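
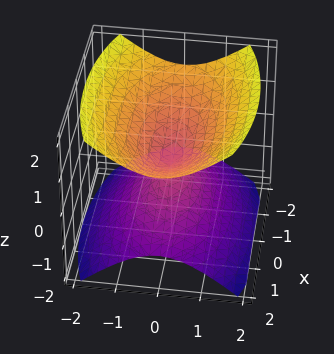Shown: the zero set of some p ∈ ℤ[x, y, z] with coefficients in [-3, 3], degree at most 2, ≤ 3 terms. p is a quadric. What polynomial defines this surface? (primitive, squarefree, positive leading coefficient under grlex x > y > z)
x^2 + 3*y^2 - 3*z^2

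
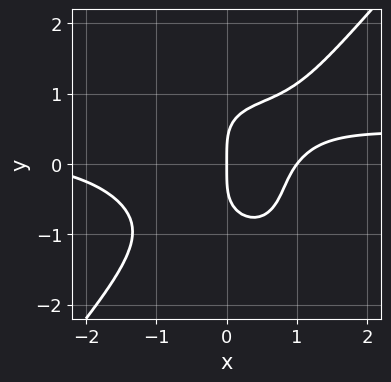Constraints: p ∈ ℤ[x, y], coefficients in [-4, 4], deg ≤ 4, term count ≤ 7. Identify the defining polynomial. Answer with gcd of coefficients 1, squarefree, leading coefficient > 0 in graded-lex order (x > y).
First, degree: the shape is more complex than any degree-3 curve, so deg p = 4.
Then, against the integer gridlines: the x-axis gridline crossings are at x ∈ {0, 1}; one y-axis crossing is at y = 0.
Finally, together with the visible shape, these determine p as stated.

3*x^3*y - 2*y^4 - x^3 - 2*x^2 + 3*x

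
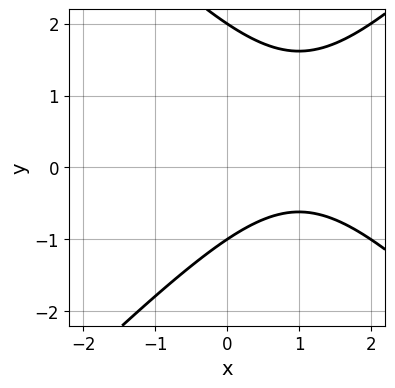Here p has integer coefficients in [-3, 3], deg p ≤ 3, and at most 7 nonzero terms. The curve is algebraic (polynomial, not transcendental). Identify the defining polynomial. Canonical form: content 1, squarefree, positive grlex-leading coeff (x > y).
x^2 - y^2 - 2*x + y + 2

First, deg p = 2. No degree-1 curve has this shape.
Next, from the axis intercepts and sections: among the integer gridlines, it crosses the y-axis at y ∈ {-1, 2}; no x-intercept at any integer in the box.
Finally, fitting integer coefficients to these (and the overall shape) gives p.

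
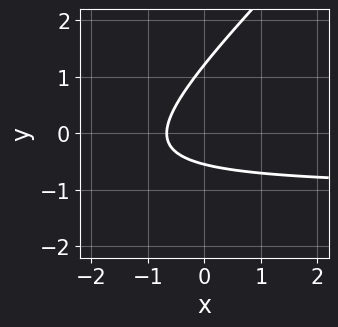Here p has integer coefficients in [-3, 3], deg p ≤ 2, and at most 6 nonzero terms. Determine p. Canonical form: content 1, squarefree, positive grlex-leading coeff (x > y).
First, degree: the shape is more complex than any degree-1 curve, so deg p = 2.
Finally, matching integer coefficients to the picture gives p.

3*x*y - 3*y^2 + 3*x + 2*y + 2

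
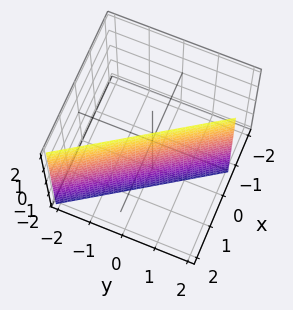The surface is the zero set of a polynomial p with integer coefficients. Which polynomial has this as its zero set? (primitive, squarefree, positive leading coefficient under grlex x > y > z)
3*x + 2*y - 2

1. The degree is 1 — the surface is flat (a plane).
2. From the axis intercepts and sections: it crosses the y-axis at the gridline y = 1; it misses every integer gridline on the z-axis.
3. Assembling these constraints gives the stated polynomial.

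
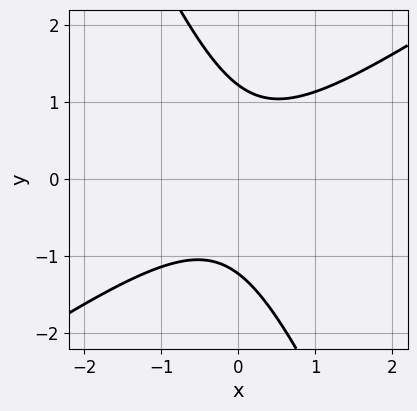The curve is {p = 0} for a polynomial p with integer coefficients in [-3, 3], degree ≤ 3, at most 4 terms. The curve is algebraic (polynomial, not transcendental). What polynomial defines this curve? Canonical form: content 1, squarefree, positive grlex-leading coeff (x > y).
deg p = 2.
Observable constraints: it misses every integer gridline on the x-axis.
Putting this together gives p.

3*x^2 - 3*x*y - 2*y^2 + 3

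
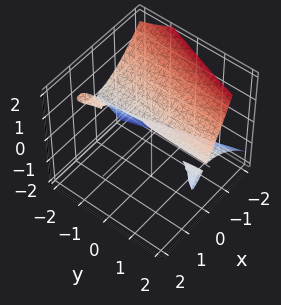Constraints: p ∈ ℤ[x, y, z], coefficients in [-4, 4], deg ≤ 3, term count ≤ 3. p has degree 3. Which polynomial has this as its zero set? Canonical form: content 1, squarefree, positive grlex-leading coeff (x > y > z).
2*x^3 + 2*x*y*z + 3*z^2

There are 3 components. They look like related sheets of one shape, so recover p as a whole.
deg p = 3. The shape is more complex than any degree-2 surface.
From the axis intercepts and sections: every point of the y-axis in the box is on the surface; it crosses the x-axis at the gridline x = 0; it meets the z-axis at z = 0 (among the integer gridlines).
Fitting integer coefficients to these (and the overall shape) gives p.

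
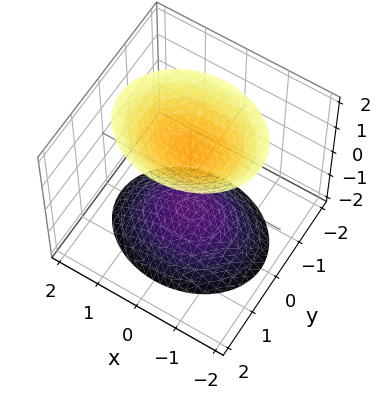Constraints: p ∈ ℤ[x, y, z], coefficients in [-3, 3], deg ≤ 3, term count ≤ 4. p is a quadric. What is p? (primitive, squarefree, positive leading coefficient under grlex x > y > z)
2*x^2 + 3*y^2 - 2*z^2 + 3

First, there are 2 components. Treating them together as one polynomial.
Next, deg p = 2. Two separate bowl-shaped sheets opening away from each other; a quadric.
Then, symmetries: mirror symmetry z ↦ −z ⇒ only even powers of z; mirror symmetry x ↦ −x ⇒ only even powers of x; it's symmetric under y → −y, forcing even powers of y.
Then, reading off the gridlines: the surface avoids every integer y-axis point in the box; no x-intercept at any integer in the box.
Finally, these observations pin down the coefficients.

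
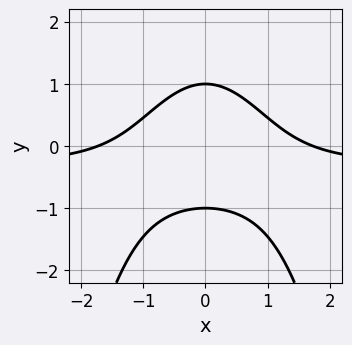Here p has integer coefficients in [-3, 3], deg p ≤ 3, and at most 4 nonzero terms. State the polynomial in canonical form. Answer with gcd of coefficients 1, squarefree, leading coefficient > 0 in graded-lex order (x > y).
deg p = 3. The shape is more complex than any degree-2 curve.
Symmetries: the x ↦ −x reflection is a symmetry, so x appears only in even powers.
Against the integer gridlines: the y-axis gridline crossings are at y ∈ {-1, 1}.
Fitting integer coefficients to these (and the overall shape) gives p.

3*x^2*y + x^2 + 3*y^2 - 3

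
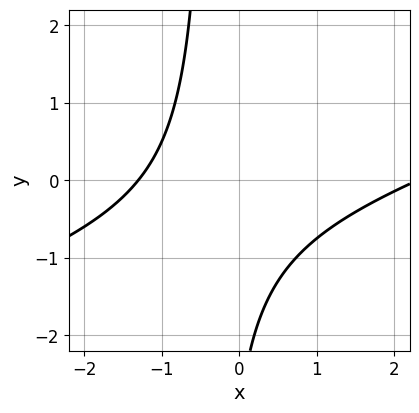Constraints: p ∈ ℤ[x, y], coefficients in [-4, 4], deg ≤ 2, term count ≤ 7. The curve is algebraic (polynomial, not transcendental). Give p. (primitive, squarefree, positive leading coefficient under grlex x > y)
Degree: the shape is more complex than any degree-1 curve, so deg p = 2.
Observable constraints: the curve avoids every integer y-axis point in the box.
The integer polynomial consistent with all of this is the stated p.

x^2 - 3*x*y - x - y - 3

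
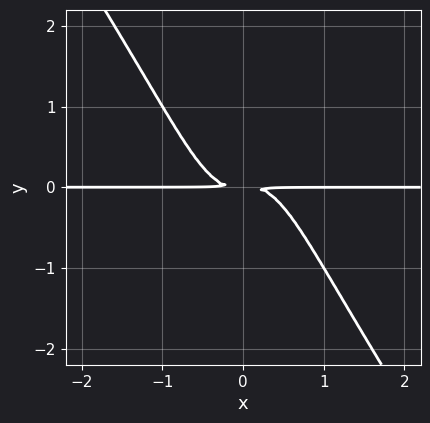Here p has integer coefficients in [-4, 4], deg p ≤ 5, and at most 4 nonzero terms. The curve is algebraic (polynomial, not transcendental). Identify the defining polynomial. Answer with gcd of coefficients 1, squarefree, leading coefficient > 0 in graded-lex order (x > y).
(a) Degree: a generic line meets the curve in up to 4 points, so deg p = 4.
(b) Against the integer gridlines: the visible x-axis segment lies entirely on the curve.
(c) Matching integer coefficients to the picture gives p.

3*x^3*y + 2*x^2*y^2 + y^2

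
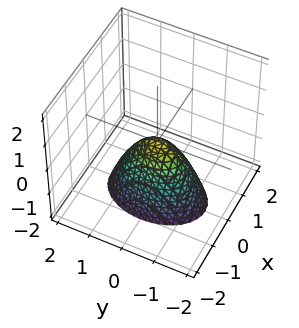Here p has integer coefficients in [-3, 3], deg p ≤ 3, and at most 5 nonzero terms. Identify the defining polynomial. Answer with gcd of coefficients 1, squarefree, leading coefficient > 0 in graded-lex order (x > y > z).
The degree is 2 — a single bowl opening along one axis; a quadric.
Symmetries: it's symmetric under x → −x, forcing even powers of x; the y ↦ −y reflection is a symmetry, so y appears only in even powers.
Observable constraints: it meets the z-axis at z = 0 (among the integer gridlines); it crosses the x-axis at the gridline x = 0.
These observations pin down the coefficients.

2*x^2 + y^2 + z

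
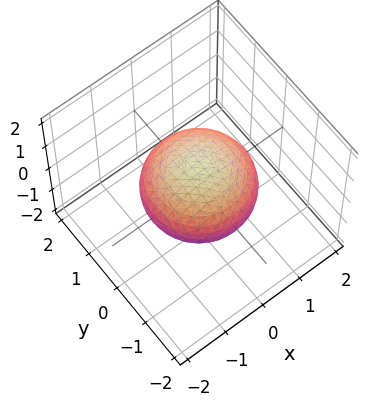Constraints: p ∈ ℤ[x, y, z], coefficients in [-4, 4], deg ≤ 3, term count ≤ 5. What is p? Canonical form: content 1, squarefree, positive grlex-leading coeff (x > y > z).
First, degree: a closed, bounded, convex surface; a quadric, so deg p = 2.
Then, symmetries: mirror symmetry z ↦ −z ⇒ only even powers of z; every cross-section ⟂ z is a circle, so x, y appear only via x² + y².
Then, from the visible intercepts: the z-axis gridline crossings are at z ∈ {-1, 1}; a circular section at z = 0 has radius between 1 and 2.
Finally, assembling these constraints gives the stated polynomial.

2*x^2 + 2*y^2 + 3*z^2 - 3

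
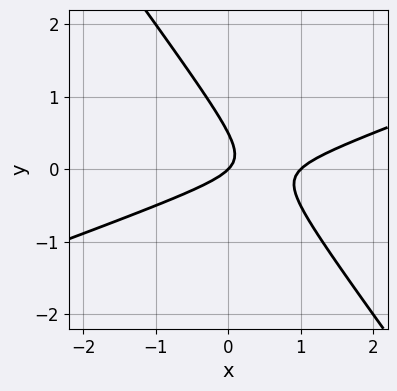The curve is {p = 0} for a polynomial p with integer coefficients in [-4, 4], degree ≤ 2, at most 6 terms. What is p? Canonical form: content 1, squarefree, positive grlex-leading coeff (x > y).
First, degree: the shape is more complex than any degree-1 curve, so deg p = 2.
Then, from the axis intercepts and sections: it meets the y-axis at y = 0 (among the integer gridlines); the x-axis gridline crossings are at x ∈ {0, 1}.
Finally, together with the visible shape, these determine p as stated.

x^2 - 2*x*y - 2*y^2 - x + y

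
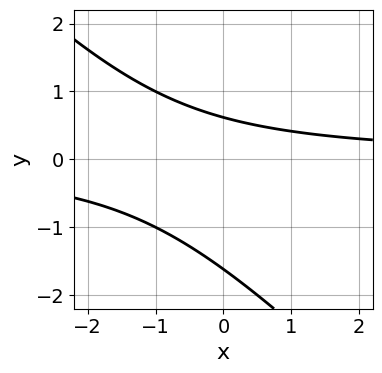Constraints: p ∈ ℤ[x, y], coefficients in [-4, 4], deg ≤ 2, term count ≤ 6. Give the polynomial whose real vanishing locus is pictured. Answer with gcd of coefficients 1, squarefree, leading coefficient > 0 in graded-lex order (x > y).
x*y + y^2 + y - 1

(a) The degree is 2 — no degree-1 curve has this shape.
(b) Checking where it meets the axes: it misses every integer gridline on the x-axis.
(c) Putting this together gives p.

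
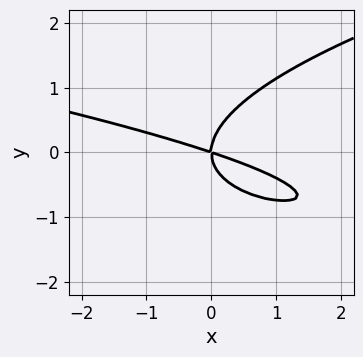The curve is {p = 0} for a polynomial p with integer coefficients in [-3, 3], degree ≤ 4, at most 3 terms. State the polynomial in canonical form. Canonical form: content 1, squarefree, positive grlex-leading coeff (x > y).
3*y^3 - x^2 - 3*x*y

Degree: a generic line meets the curve in up to 3 points, so deg p = 3.
Checking where it meets the axes: one x-axis crossing is at x = 0; it meets the y-axis at y = 0 (among the integer gridlines).
Putting this together gives p.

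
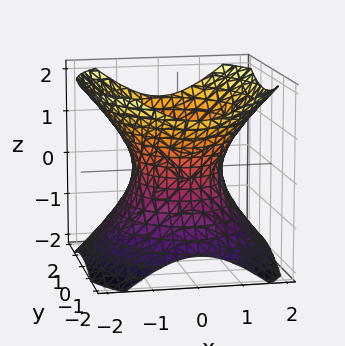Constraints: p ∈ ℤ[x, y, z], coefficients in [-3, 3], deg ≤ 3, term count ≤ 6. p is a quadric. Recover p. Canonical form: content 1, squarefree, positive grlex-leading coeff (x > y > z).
3*x^2 + 2*y^2 - 3*z^2 - 3

1. The degree is 2 — an hourglass — one-sheet hyperboloid; a quadric.
2. Symmetries: mirror symmetry x ↦ −x ⇒ only even powers of x; the z ↦ −z reflection is a symmetry, so z appears only in even powers; it's symmetric under y → −y, forcing even powers of y.
3. Checking where it meets the axes: it misses every integer gridline on the z-axis; the x-axis gridline crossings are at x ∈ {-1, 1}.
4. Solving for integer coefficients yields p as stated.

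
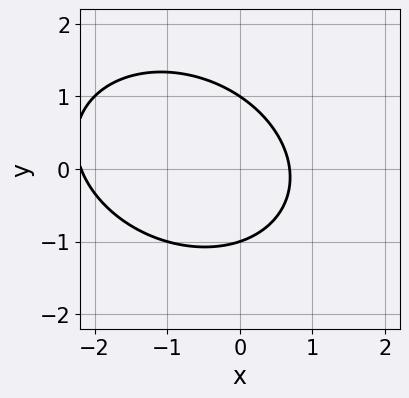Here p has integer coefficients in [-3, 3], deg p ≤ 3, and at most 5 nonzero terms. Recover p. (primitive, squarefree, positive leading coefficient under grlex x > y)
2*x^2 + x*y + 3*y^2 + 3*x - 3

(a) deg p = 2.
(b) From the axis intercepts and sections: the y-axis gridline crossings are at y ∈ {-1, 1}.
(c) These observations pin down the coefficients.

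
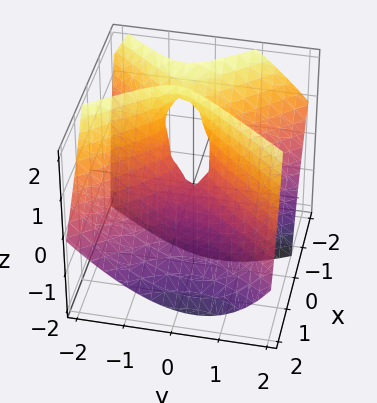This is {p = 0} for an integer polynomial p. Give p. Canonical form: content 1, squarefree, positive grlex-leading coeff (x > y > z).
3*x^2 + 3*x*z - 2*y^2 - y*z + z

(a) Degree: no degree-1 surface has this shape, so deg p = 2.
(b) Reading off the gridlines: one x-axis crossing is at x = 0; it crosses the z-axis at the gridline z = 0; it meets the y-axis at y = 0 (among the integer gridlines).
(c) Together with the visible shape, these determine p as stated.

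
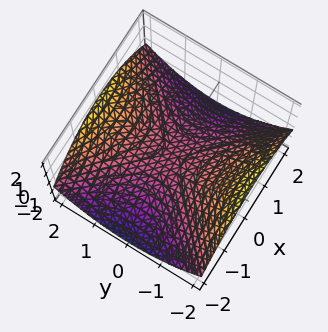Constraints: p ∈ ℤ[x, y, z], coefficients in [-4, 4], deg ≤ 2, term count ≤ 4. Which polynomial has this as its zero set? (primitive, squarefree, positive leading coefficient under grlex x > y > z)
(a) deg p = 2. A saddle surface; a quadric.
(b) Symmetries: the y ↦ −y reflection is a symmetry, so y appears only in even powers; the x ↦ −x reflection is a symmetry, so x appears only in even powers.
(c) Checking where it meets the axes: one z-axis crossing is at z = 0; it meets the y-axis at y = 0 (among the integer gridlines); it crosses the x-axis at the gridline x = 0.
(d) Assembling these constraints gives the stated polynomial.

x^2 - y^2 + 3*z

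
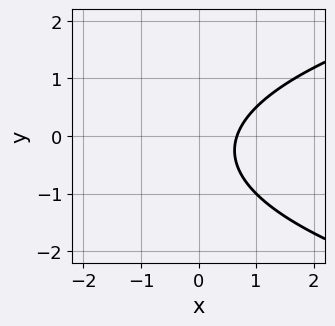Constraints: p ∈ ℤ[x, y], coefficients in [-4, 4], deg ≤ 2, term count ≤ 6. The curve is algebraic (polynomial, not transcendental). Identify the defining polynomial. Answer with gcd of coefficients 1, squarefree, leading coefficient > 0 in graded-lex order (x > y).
Degree: the shape is more complex than any degree-1 curve, so deg p = 2.
Against the integer gridlines: no y-intercept at any integer in the box.
Together with the visible shape, these determine p as stated.

2*y^2 - 3*x + y + 2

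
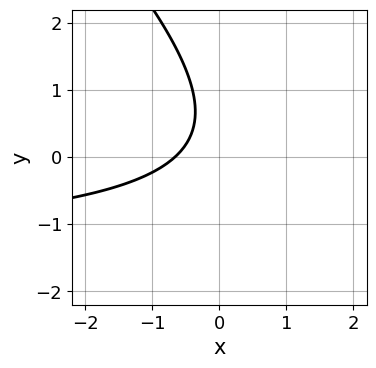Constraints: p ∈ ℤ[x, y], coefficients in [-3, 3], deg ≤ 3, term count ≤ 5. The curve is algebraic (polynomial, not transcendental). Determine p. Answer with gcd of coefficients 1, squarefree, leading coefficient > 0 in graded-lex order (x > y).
1. Degree: a generic line meets the curve in up to 2 points, so deg p = 2.
2. Observable constraints: no y-intercept at any integer in the box.
3. Together with the visible shape, these determine p as stated.

2*x*y + 2*y^2 + 3*x - 2*y + 2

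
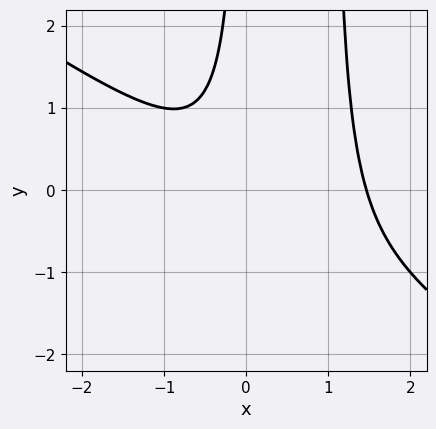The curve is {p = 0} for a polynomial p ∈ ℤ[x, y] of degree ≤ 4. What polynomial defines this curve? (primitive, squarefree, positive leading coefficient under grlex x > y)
2*x^3 + 3*x^2*y - 2*x^2 - 3*x*y - 2

First, deg p = 3. The shape is more complex than any degree-2 curve.
Then, from the axis intercepts and sections: no y-intercept at any integer in the box.
Finally, matching integer coefficients to the picture gives p.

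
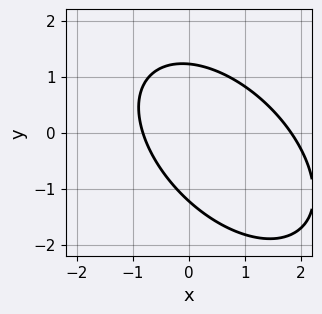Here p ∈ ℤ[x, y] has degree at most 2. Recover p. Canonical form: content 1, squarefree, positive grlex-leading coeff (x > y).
2*x^2 + 2*x*y + 2*y^2 - 2*x - 3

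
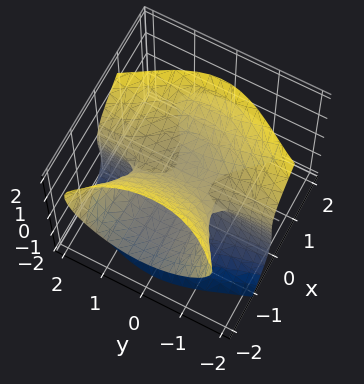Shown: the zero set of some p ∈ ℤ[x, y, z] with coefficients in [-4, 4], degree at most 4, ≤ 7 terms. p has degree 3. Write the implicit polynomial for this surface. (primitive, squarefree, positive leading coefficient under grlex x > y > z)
3*x^2*z + 3*x*y^2 - 2*z^3 + y^2 + z

First, deg p = 3.
Then, reading off the gridlines: the visible x-axis segment lies entirely on the surface; it meets the z-axis at z = 0 (among the integer gridlines); one y-axis crossing is at y = 0.
Finally, matching integer coefficients to the picture gives p.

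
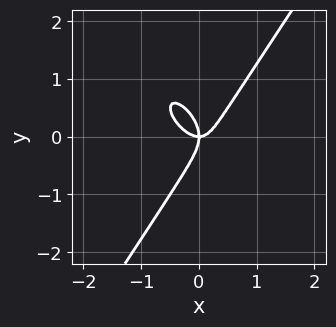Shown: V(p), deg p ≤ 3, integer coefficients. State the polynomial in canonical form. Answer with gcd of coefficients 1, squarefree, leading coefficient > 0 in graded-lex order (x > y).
First, the degree is 3 — no degree-2 curve has this shape.
Then, observable constraints: it crosses the y-axis at the gridline y = 0; it meets the x-axis at x = 0 (among the integer gridlines).
Finally, fitting integer coefficients to these (and the overall shape) gives p.

2*x^3 + x^2*y - y^3 - x*y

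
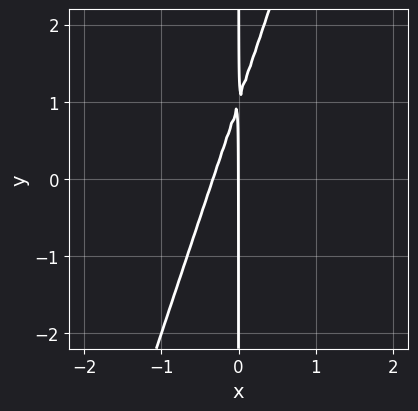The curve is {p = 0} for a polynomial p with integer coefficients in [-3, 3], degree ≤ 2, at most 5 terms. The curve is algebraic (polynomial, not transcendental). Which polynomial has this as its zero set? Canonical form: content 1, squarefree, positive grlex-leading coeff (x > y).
3*x^2 - x*y + x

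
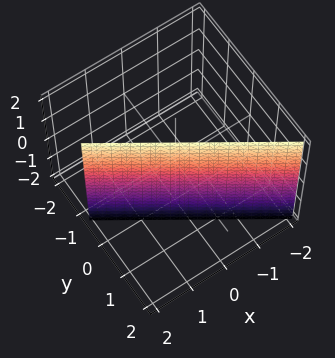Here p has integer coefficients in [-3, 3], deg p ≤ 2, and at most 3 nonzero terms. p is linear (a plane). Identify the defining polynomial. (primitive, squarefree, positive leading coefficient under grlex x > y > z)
2*x + 3*y - 2

Degree: every cross-section is a straight line — this is a plane, so deg p = 1.
Checking where it meets the axes: it meets the x-axis at x = 1 (among the integer gridlines); it misses every integer gridline on the z-axis.
Assembling these constraints gives the stated polynomial.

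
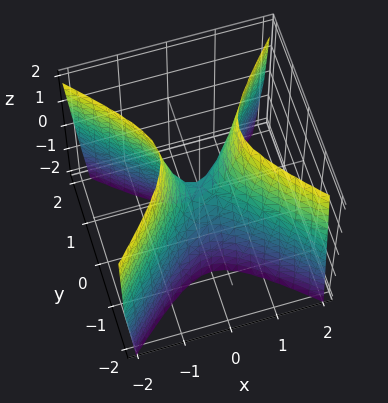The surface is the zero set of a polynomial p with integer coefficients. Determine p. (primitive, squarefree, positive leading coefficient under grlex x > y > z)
3*x^2 - 3*y^2 - z

First, the degree is 2 — a saddle surface; a quadric.
Next, symmetries: mirror symmetry y ↦ −y ⇒ only even powers of y; the x ↦ −x reflection is a symmetry, so x appears only in even powers.
Next, from the visible intercepts: it meets the x-axis at x = 0 (among the integer gridlines); it meets the z-axis at z = 0 (among the integer gridlines); it meets the y-axis at y = 0 (among the integer gridlines).
Finally, these observations pin down the coefficients.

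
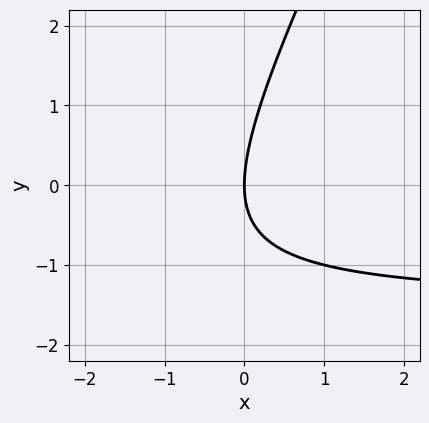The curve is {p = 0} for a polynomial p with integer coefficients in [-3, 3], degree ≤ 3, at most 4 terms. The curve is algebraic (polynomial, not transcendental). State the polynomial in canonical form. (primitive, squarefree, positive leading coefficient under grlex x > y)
1. The degree is 2 — no degree-1 curve has this shape.
2. From the visible intercepts: it meets the x-axis at x = 0 (among the integer gridlines); one y-axis crossing is at y = 0.
3. Fitting integer coefficients to these (and the overall shape) gives p.

2*x*y - y^2 + 3*x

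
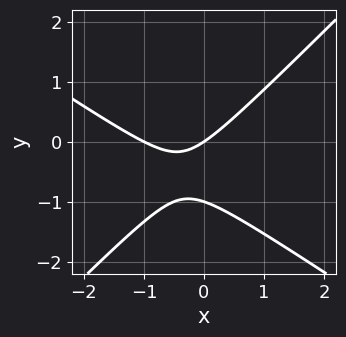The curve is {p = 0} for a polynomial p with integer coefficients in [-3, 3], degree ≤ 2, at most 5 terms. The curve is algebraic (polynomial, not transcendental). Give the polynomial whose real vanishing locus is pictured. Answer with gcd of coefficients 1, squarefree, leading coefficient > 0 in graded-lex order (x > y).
(a) Degree: a generic line meets the curve in up to 2 points, so deg p = 2.
(b) From the visible intercepts: among the integer gridlines, it crosses the x-axis at x ∈ {-1, 0}; among the integer gridlines, it crosses the y-axis at y ∈ {-1, 0}.
(c) Fitting integer coefficients to these (and the overall shape) gives p.

2*x^2 + x*y - 3*y^2 + 2*x - 3*y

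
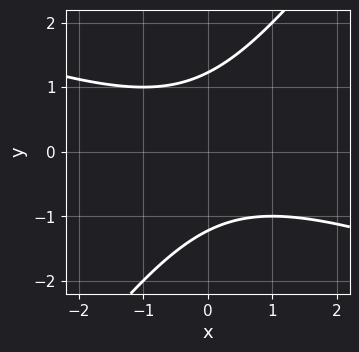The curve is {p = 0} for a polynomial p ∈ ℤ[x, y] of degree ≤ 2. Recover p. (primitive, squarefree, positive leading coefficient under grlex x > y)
First, the degree is 2 — no degree-1 curve has this shape.
Next, reading off the gridlines: the curve avoids every integer x-axis point in the box.
Finally, these observations pin down the coefficients.

x^2 + 2*x*y - 2*y^2 + 3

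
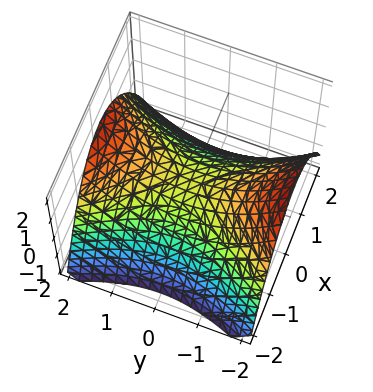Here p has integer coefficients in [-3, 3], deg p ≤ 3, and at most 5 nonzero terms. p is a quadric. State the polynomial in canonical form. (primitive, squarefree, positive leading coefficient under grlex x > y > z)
(a) Degree: a hyperbolic paraboloid; a quadric, so deg p = 2.
(b) Symmetries: it's symmetric under y → −y, forcing even powers of y; mirror symmetry x ↦ −x ⇒ only even powers of x.
(c) Checking where it meets the axes: it meets the y-axis at y = 0 (among the integer gridlines); it meets the z-axis at z = 0 (among the integer gridlines); one x-axis crossing is at x = 0.
(d) Solving for integer coefficients yields p as stated.

2*x^2 - y^2 + 3*z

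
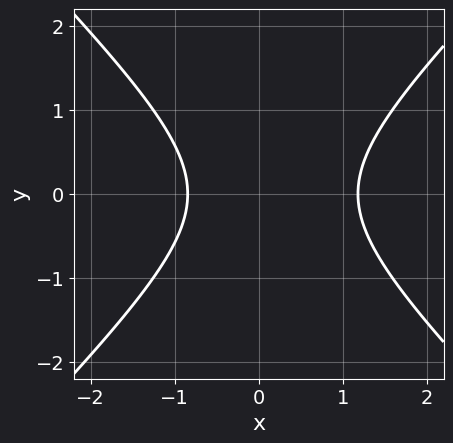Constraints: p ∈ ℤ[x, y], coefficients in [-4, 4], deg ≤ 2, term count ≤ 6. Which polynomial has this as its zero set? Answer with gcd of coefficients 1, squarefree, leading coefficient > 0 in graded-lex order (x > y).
3*x^2 - 3*y^2 - x - 3

First, degree: the shape is more complex than any degree-1 curve, so deg p = 2.
Next, symmetries: the y ↦ −y reflection is a symmetry, so y appears only in even powers.
Next, from the axis intercepts and sections: it misses every integer gridline on the y-axis.
Finally, the integer polynomial consistent with all of this is the stated p.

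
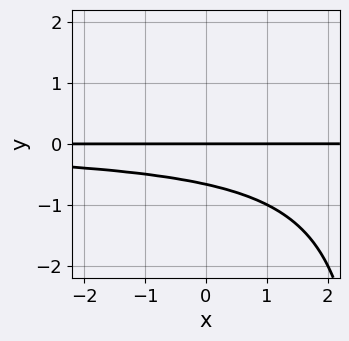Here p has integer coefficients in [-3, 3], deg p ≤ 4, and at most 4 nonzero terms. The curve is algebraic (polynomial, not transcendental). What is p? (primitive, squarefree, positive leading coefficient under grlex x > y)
(a) deg p = 3. No degree-2 curve has this shape.
(b) From the axis intercepts and sections: it meets the y-axis at y = 0 (among the integer gridlines); the visible x-axis segment lies entirely on the curve.
(c) Solving for integer coefficients yields p as stated.

x*y^2 - 3*y^2 - 2*y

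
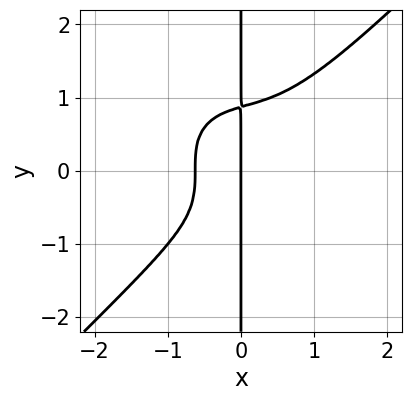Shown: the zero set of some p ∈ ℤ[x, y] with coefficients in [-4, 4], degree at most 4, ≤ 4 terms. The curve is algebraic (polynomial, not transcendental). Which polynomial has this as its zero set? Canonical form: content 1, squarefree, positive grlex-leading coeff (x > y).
The degree is 4 — no degree-3 curve has this shape.
Observable constraints: every point of the y-axis in the box is on the curve; it meets the x-axis at x = 0 (among the integer gridlines).
Matching integer coefficients to the picture gives p.

3*x^4 - 3*x*y^3 + 2*x^2 + 2*x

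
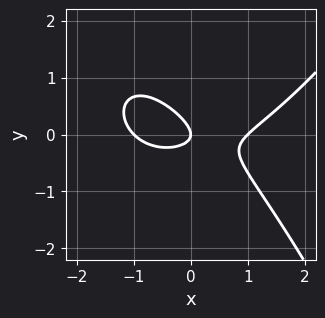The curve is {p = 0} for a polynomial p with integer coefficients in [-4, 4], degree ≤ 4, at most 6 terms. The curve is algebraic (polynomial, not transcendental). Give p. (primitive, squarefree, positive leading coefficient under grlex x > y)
1. The degree is 3 — the shape is more complex than any degree-2 curve.
2. Checking where it meets the axes: one y-axis crossing is at y = 0; among the integer gridlines, it crosses the x-axis at x ∈ {-1, 0, 1}.
3. Matching integer coefficients to the picture gives p.

x^3 - 2*x*y - 3*y^2 - x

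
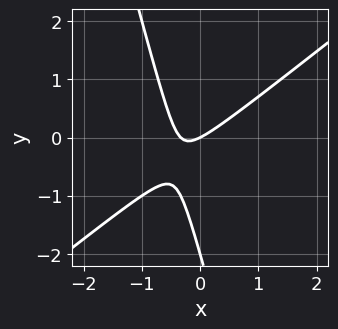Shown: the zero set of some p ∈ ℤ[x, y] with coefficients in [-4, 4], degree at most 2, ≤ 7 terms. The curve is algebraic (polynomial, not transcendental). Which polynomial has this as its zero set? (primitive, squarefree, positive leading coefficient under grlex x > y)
3*x^2 - 3*x*y - y^2 + x - 2*y

deg p = 2. A generic line meets the curve in up to 2 points.
Checking where it meets the axes: the y-axis gridline crossings are at y ∈ {-2, 0}; one x-axis crossing is at x = 0.
Assembling these constraints gives the stated polynomial.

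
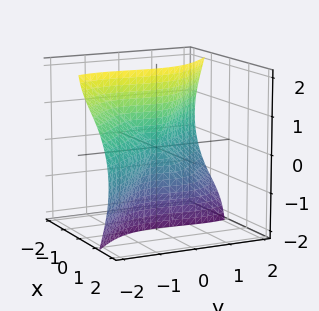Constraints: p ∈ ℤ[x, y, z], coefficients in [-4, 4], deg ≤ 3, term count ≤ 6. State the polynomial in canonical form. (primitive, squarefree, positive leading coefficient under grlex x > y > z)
1. deg p = 3. The shape is more complex than any degree-2 surface.
2. Against the integer gridlines: one x-axis crossing is at x = 0; it meets the y-axis at y = 0 (among the integer gridlines); the visible z-axis segment lies entirely on the surface.
3. Matching integer coefficients to the picture gives p.

2*x^3 + 3*x*z^2 + y^3 + y^2*z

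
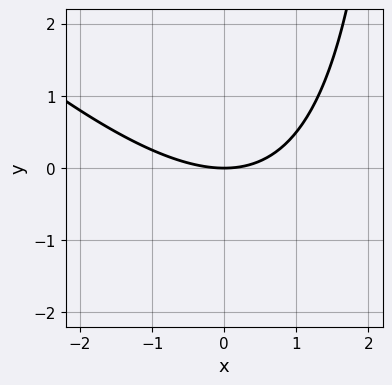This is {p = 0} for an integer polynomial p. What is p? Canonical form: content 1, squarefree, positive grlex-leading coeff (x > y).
First, deg p = 2. A generic line meets the curve in up to 2 points.
Then, from the visible intercepts: it meets the x-axis at x = 0 (among the integer gridlines); one y-axis crossing is at y = 0.
Finally, together with the visible shape, these determine p as stated.

x^2 + x*y - 3*y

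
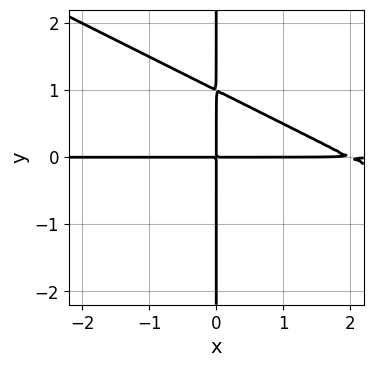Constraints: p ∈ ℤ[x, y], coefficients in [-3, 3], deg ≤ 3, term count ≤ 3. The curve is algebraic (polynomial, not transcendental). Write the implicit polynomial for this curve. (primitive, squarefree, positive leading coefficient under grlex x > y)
x^2*y + 2*x*y^2 - 2*x*y

(a) Degree: no degree-2 curve has this shape, so deg p = 3.
(b) Against the integer gridlines: every point of the x-axis in the box is on the curve; every point of the y-axis in the box is on the curve.
(c) The integer polynomial consistent with all of this is the stated p.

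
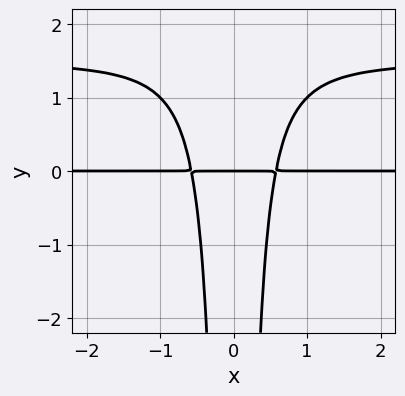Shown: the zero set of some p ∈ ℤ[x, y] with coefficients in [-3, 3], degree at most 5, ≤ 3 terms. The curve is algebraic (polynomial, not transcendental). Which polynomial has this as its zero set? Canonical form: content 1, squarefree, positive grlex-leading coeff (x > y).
2*x^2*y^2 - 3*x^2*y + y

(a) The degree is 4 — no degree-3 curve has this shape.
(b) Symmetries: the x ↦ −x reflection is a symmetry, so x appears only in even powers.
(c) Reading off the gridlines: it crosses the y-axis at the gridline y = 0; the visible x-axis segment lies entirely on the curve.
(d) Assembling these constraints gives the stated polynomial.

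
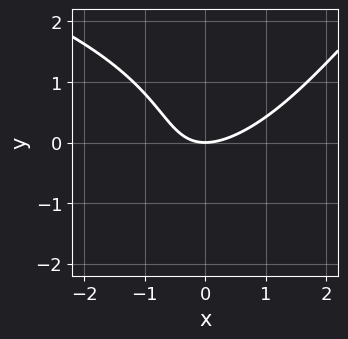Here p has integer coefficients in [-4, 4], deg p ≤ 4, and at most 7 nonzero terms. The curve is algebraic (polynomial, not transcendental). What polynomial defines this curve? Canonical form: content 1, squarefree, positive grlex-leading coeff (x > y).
(a) The degree is 3 — no degree-2 curve has this shape.
(b) Against the integer gridlines: one y-axis crossing is at y = 0; it crosses the x-axis at the gridline x = 0.
(c) Putting this together gives p.

x*y^2 - y^3 + 2*x^2 - 2*x*y - 3*y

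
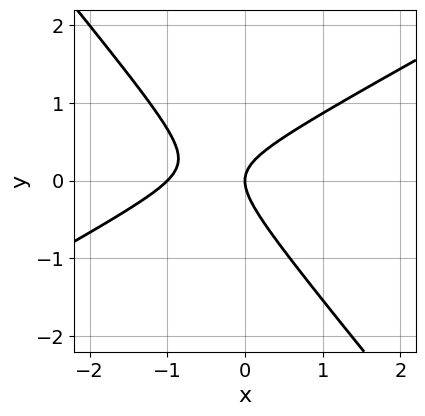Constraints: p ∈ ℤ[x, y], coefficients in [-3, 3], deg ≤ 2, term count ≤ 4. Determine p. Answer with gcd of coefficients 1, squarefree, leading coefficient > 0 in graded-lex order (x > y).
(a) The degree is 2 — the shape is more complex than any degree-1 curve.
(b) Reading off the gridlines: among the integer gridlines, it crosses the x-axis at x ∈ {-1, 0}; it meets the y-axis at y = 0 (among the integer gridlines).
(c) Putting this together gives p.

2*x^2 - 2*x*y - 3*y^2 + 2*x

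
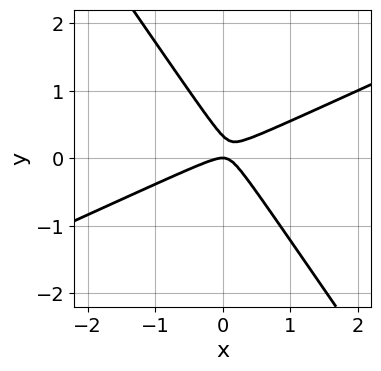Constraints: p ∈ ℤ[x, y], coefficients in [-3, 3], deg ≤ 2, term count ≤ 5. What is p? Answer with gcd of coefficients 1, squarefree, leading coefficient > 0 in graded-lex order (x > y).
1. deg p = 2.
2. Against the integer gridlines: it meets the x-axis at x = 0 (among the integer gridlines); it crosses the y-axis at the gridline y = 0.
3. Fitting integer coefficients to these (and the overall shape) gives p.

2*x^2 - 3*x*y - 3*y^2 + y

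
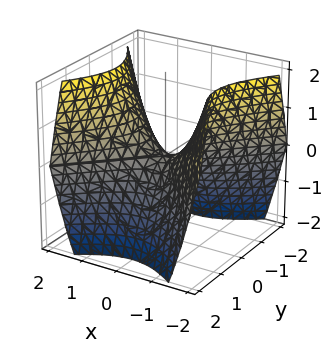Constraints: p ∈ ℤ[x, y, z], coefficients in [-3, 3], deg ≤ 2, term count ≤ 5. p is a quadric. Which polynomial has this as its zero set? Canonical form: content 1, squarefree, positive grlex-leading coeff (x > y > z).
x^2 - y^2 - z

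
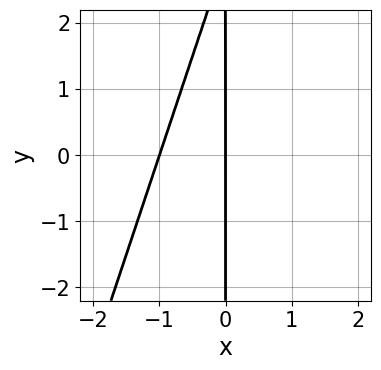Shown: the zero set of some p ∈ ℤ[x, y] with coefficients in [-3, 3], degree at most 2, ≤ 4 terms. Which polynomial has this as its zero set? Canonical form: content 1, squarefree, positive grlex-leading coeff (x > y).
deg p = 2. The shape is more complex than any degree-1 curve.
Checking where it meets the axes: the x-axis gridline crossings are at x ∈ {-1, 0}; the visible y-axis segment lies entirely on the curve.
These observations pin down the coefficients.

3*x^2 - x*y + 3*x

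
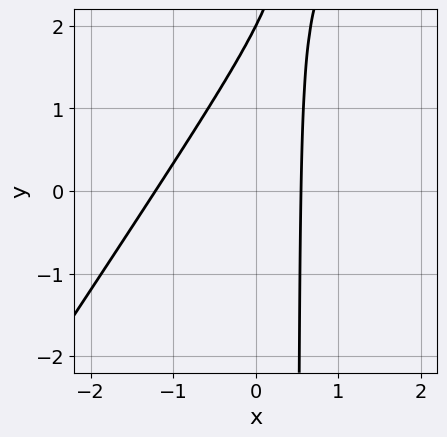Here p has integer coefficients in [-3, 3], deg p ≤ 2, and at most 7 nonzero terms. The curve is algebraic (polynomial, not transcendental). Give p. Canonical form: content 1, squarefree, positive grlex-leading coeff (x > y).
(a) deg p = 2. A generic line meets the curve in up to 2 points.
(b) Checking where it meets the axes: one y-axis crossing is at y = 2.
(c) Fitting integer coefficients to these (and the overall shape) gives p.

3*x^2 - 2*x*y + 2*x + y - 2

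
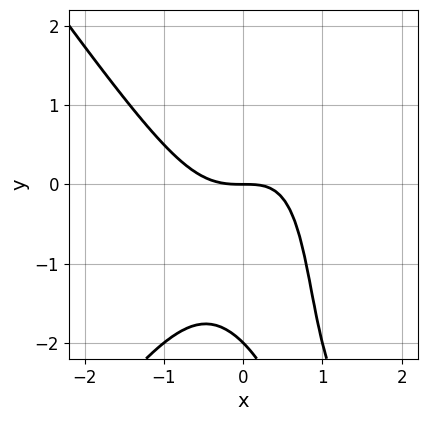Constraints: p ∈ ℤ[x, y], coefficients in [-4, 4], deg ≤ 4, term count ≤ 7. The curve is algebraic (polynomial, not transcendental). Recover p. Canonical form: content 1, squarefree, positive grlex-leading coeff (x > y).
2*x^3 - x*y^2 - x*y + y^2 + 2*y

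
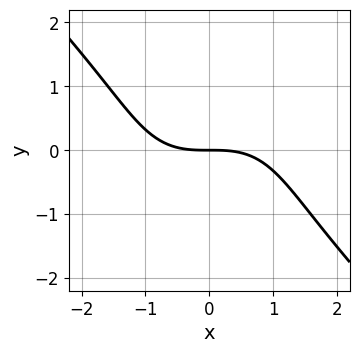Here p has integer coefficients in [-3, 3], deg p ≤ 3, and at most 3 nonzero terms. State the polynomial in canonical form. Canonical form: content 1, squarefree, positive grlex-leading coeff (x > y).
x^3 + y^3 + 3*y

1. deg p = 3.
2. Checking where it meets the axes: one x-axis crossing is at x = 0; one y-axis crossing is at y = 0.
3. Matching integer coefficients to the picture gives p.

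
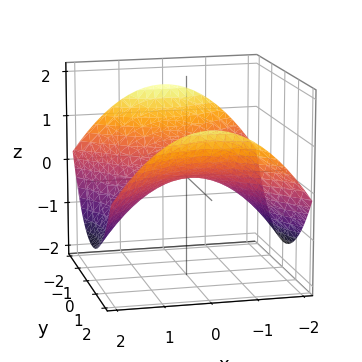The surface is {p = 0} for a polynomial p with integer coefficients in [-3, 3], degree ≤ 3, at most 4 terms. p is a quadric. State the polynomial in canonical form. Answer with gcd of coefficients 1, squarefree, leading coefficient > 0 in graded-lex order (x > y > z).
deg p = 2. A saddle surface; a quadric.
Symmetries: the y ↦ −y reflection is a symmetry, so y appears only in even powers; mirror symmetry x ↦ −x ⇒ only even powers of x.
From the axis intercepts and sections: one x-axis crossing is at x = 0; one z-axis crossing is at z = 0; it crosses the y-axis at the gridline y = 0.
Solving for integer coefficients yields p as stated.

x^2 - y^2 + 3*z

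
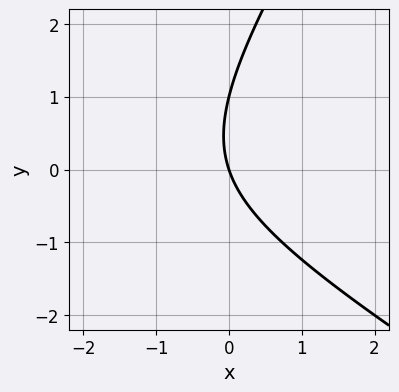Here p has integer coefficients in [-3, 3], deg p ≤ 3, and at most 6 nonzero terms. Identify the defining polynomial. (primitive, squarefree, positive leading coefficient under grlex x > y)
1. Degree: the shape is more complex than any degree-1 curve, so deg p = 2.
2. Against the integer gridlines: the y-axis gridline crossings are at y ∈ {0, 1}; one x-axis crossing is at x = 0.
3. Putting this together gives p.

x^2 + x*y - y^2 + 3*x + y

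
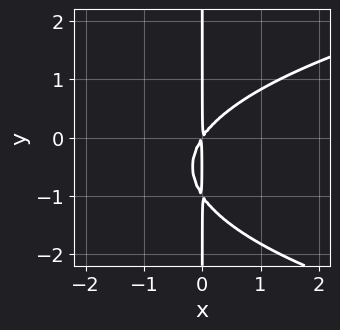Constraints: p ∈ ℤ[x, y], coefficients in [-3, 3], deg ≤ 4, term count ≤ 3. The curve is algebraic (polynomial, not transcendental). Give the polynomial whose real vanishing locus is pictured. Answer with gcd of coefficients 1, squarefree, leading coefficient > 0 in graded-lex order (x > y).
(a) Degree: no degree-2 curve has this shape, so deg p = 3.
(b) Observable constraints: the visible y-axis segment lies entirely on the curve.
(c) Together with the visible shape, these determine p as stated.

2*x*y^2 - 3*x^2 + 2*x*y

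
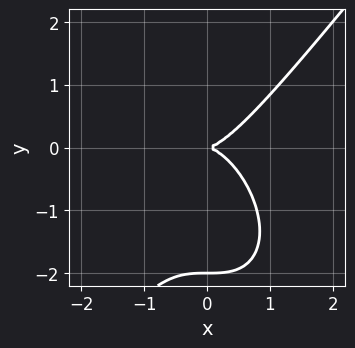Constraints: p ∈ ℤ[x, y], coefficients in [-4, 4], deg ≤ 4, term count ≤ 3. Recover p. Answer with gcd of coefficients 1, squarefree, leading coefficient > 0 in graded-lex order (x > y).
2*x^3 - y^3 - 2*y^2

First, degree: the shape is more complex than any degree-2 curve, so deg p = 3.
Next, against the integer gridlines: one x-axis crossing is at x = 0; among the integer gridlines, it crosses the y-axis at y ∈ {-2, 0}.
Finally, fitting integer coefficients to these (and the overall shape) gives p.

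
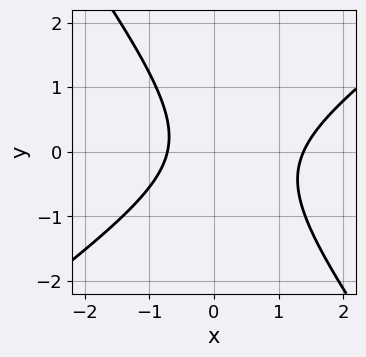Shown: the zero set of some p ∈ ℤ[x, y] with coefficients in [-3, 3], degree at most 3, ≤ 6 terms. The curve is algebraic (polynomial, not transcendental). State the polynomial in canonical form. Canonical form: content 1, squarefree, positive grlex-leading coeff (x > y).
(a) Degree: the shape is more complex than any degree-1 curve, so deg p = 2.
(b) From the axis intercepts and sections: it misses every integer gridline on the y-axis.
(c) Fitting integer coefficients to these (and the overall shape) gives p.

3*x^2 - 2*x*y - 3*y^2 - 2*x - 3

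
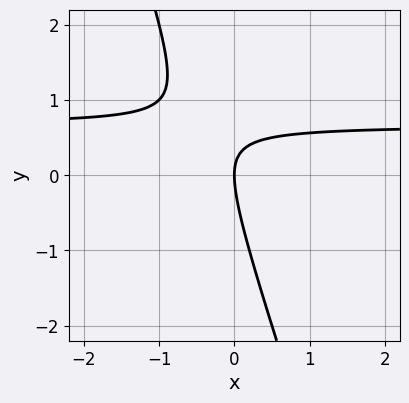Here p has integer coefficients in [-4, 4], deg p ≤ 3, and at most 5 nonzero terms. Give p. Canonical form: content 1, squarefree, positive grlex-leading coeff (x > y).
3*x*y + y^2 - 2*x

deg p = 2. No degree-1 curve has this shape.
From the visible intercepts: it crosses the x-axis at the gridline x = 0; it crosses the y-axis at the gridline y = 0.
Fitting integer coefficients to these (and the overall shape) gives p.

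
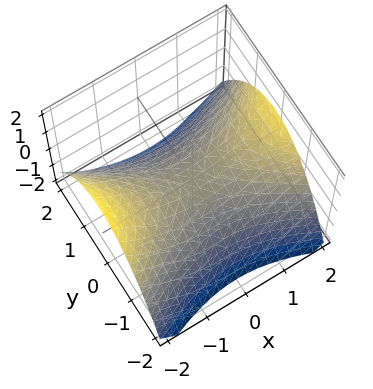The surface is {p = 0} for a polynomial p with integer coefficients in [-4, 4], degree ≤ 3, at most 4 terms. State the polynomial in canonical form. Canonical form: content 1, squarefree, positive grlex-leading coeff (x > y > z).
x^2 - 2*y^2 - 3*z

(a) deg p = 2. A hyperbolic paraboloid; a quadric.
(b) Symmetries: the x ↦ −x reflection is a symmetry, so x appears only in even powers; it's symmetric under y → −y, forcing even powers of y.
(c) From the visible intercepts: it crosses the y-axis at the gridline y = 0; it meets the x-axis at x = 0 (among the integer gridlines).
(d) Together with the visible shape, these determine p as stated.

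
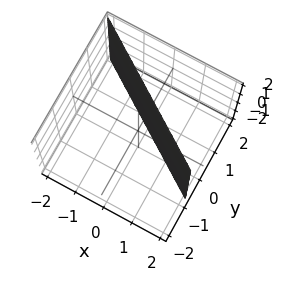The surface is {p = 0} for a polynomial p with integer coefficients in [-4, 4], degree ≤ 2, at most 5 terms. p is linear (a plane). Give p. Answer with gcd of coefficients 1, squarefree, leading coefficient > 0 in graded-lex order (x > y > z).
2*x + 3*y - 2

The degree is 1 — the surface is flat (a plane).
Reading off the gridlines: one x-axis crossing is at x = 1; no z-intercept at any integer in the box.
Together with the visible shape, these determine p as stated.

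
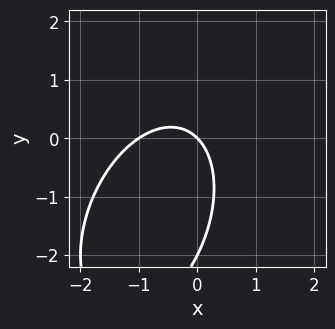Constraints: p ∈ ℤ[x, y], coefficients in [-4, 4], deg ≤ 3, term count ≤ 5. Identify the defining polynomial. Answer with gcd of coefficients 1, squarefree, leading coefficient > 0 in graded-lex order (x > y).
deg p = 2. No degree-1 curve has this shape.
Checking where it meets the axes: the y-axis gridline crossings are at y ∈ {-2, 0}; the x-axis gridline crossings are at x ∈ {-1, 0}.
Putting this together gives p.

2*x^2 - x*y + y^2 + 2*x + 2*y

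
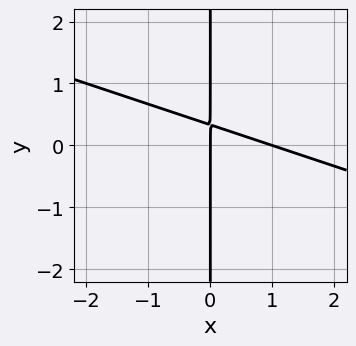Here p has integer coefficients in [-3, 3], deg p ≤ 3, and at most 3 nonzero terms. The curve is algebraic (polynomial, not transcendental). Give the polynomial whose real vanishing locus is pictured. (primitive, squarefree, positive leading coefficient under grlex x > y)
(a) deg p = 2. No degree-1 curve has this shape.
(b) Reading off the gridlines: the visible y-axis segment lies entirely on the curve; among the integer gridlines, it crosses the x-axis at x ∈ {0, 1}.
(c) Matching integer coefficients to the picture gives p.

x^2 + 3*x*y - x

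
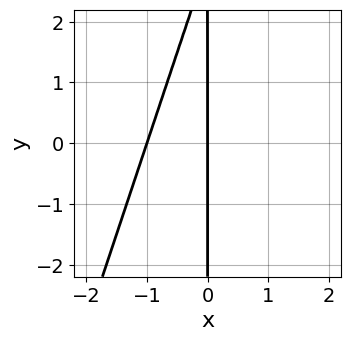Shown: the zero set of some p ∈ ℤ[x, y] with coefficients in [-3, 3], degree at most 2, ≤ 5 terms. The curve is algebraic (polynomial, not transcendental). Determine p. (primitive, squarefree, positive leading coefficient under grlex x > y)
(a) Degree: the shape is more complex than any degree-1 curve, so deg p = 2.
(b) Checking where it meets the axes: among the integer gridlines, it crosses the x-axis at x ∈ {-1, 0}; every point of the y-axis in the box is on the curve.
(c) Putting this together gives p.

3*x^2 - x*y + 3*x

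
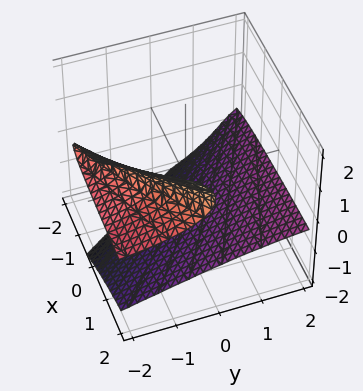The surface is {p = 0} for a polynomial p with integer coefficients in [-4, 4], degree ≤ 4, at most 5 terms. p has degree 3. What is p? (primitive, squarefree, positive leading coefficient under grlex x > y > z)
2*x*z^2 - 2*z^3 - 3*y*z - 3

(a) The picture has 2 separate pieces.
(b) deg p = 3.
(c) From the visible intercepts: the surface avoids every integer x-axis point in the box; the surface avoids every integer y-axis point in the box.
(d) Fitting integer coefficients to these (and the overall shape) gives p.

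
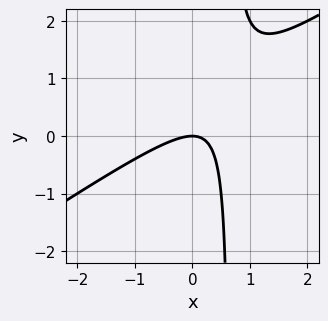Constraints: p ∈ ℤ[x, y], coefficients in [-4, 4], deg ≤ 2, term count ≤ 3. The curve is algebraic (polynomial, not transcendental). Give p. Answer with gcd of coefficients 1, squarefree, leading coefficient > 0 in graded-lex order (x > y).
2*x^2 - 3*x*y + 2*y

1. deg p = 2. The shape is more complex than any degree-1 curve.
2. From the visible intercepts: one x-axis crossing is at x = 0; one y-axis crossing is at y = 0.
3. Fitting integer coefficients to these (and the overall shape) gives p.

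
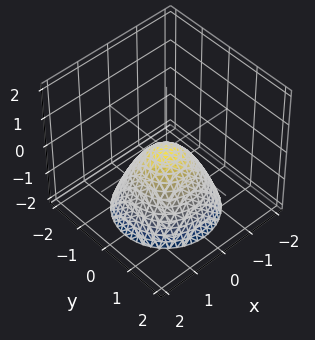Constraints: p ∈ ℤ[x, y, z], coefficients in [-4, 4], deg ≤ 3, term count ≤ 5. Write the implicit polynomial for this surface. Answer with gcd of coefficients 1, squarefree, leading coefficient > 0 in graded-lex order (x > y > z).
x^2 + y^2 + z

1. The degree is 2 — a single bowl opening along one axis; a quadric.
2. By symmetry, every cross-section ⟂ z is a circle, so x, y appear only via x² + y².
3. From the axis intercepts and sections: it crosses the y-axis at the gridline y = 0; it crosses the x-axis at the gridline x = 0; a circular section at z = -2 has radius between 1 and 2.
4. Fitting integer coefficients to these (and the overall shape) gives p.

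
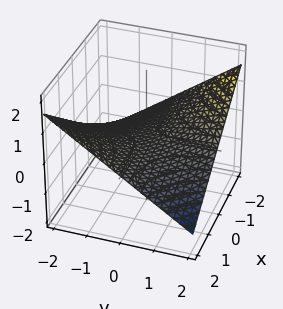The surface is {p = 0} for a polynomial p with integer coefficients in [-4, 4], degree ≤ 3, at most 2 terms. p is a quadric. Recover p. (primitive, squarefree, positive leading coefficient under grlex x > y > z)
First, deg p = 2.
Then, observable constraints: the visible y-axis segment lies entirely on the surface; every point of the x-axis in the box is on the surface.
Finally, assembling these constraints gives the stated polynomial.

x*y + 3*z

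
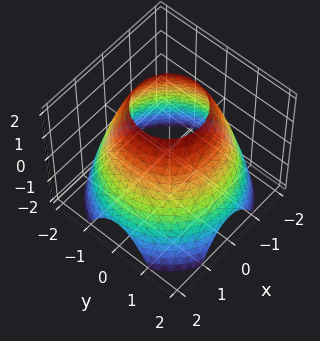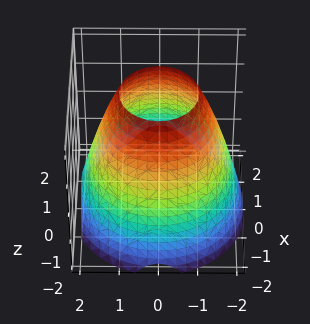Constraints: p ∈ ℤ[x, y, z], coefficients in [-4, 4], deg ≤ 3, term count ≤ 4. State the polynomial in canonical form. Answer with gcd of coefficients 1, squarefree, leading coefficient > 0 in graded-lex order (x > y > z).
x^2 + y^2 + z - 3

1. The degree is 2 — no degree-1 surface has this shape.
2. Symmetries: rotational symmetry about the z-axis ⇒ p depends on x, y only through x² + y².
3. Reading off the gridlines: no z-intercept at any integer in the box; a circular section at z = 0 has radius between 1 and 2.
4. Putting this together gives p.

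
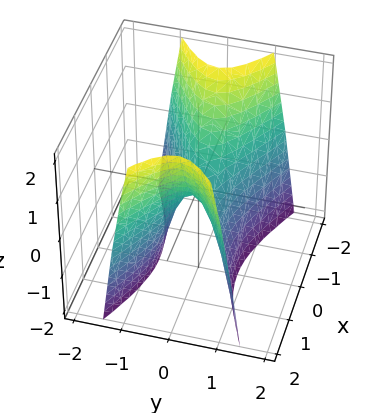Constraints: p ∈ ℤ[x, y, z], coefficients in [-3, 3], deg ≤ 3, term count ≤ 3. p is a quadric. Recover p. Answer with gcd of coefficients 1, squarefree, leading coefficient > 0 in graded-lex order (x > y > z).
x^2 - 3*y^2 - z

(a) deg p = 2.
(b) Symmetries: mirror symmetry y ↦ −y ⇒ only even powers of y; it's symmetric under x → −x, forcing even powers of x.
(c) Against the integer gridlines: it meets the y-axis at y = 0 (among the integer gridlines); it meets the x-axis at x = 0 (among the integer gridlines); one z-axis crossing is at z = 0.
(d) Putting this together gives p.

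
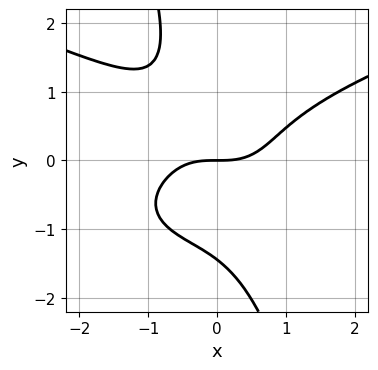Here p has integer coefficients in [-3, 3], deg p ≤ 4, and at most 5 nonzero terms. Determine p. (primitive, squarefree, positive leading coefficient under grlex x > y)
3*x*y^3 + y^4 - 2*x^3 + x*y^2 + 3*y

First, the degree is 4 — no degree-3 curve has this shape.
Then, observable constraints: it crosses the y-axis at the gridline y = 0; it crosses the x-axis at the gridline x = 0.
Finally, matching integer coefficients to the picture gives p.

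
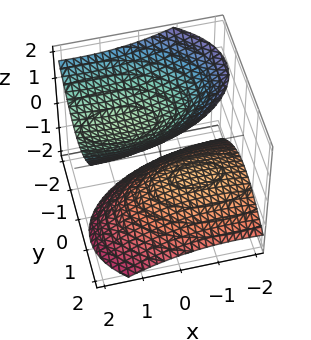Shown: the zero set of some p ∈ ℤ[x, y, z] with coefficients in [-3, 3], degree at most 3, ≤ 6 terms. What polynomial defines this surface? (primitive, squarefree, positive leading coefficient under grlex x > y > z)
(a) I count 2 distinct pieces. Treating them together as one polynomial.
(b) deg p = 2. No degree-1 surface has this shape.
(c) Reading off the gridlines: the z-axis gridline crossings are at z ∈ {-1, 1}; the surface avoids every integer y-axis point in the box; no x-intercept at any integer in the box.
(d) Putting this together gives p.

x^2 - 2*x*z + 3*y^2 + 2*y*z - 3*z^2 + 3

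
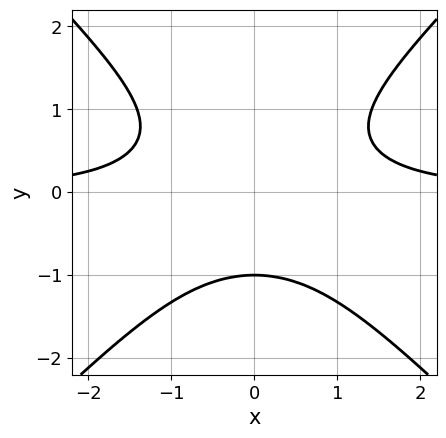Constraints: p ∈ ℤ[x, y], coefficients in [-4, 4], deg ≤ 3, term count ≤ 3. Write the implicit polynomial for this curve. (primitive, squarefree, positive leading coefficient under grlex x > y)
1. The degree is 3 — the shape is more complex than any degree-2 curve.
2. Symmetries: the x ↦ −x reflection is a symmetry, so x appears only in even powers.
3. Against the integer gridlines: one y-axis crossing is at y = -1; the curve avoids every integer x-axis point in the box.
4. The integer polynomial consistent with all of this is the stated p.

x^2*y - y^3 - 1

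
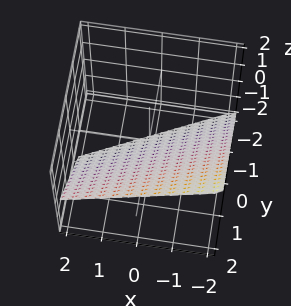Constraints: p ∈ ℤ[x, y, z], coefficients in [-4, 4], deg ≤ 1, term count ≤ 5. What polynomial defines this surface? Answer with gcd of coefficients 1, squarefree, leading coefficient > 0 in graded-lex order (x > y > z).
First, deg p = 1. Every cross-section is a straight line — this is a plane.
Then, checking where it meets the axes: one x-axis crossing is at x = -2; it crosses the y-axis at the gridline y = 1; one z-axis crossing is at z = -1.
Finally, matching integer coefficients to the picture gives p.

x - 2*y + 2*z + 2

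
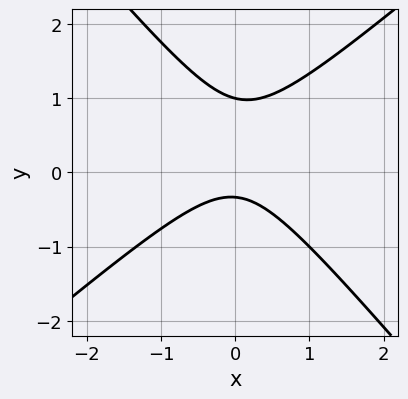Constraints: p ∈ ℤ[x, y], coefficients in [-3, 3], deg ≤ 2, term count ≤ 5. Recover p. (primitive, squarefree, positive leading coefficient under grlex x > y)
3*x^2 - x*y - 3*y^2 + 2*y + 1

The degree is 2 — the shape is more complex than any degree-1 curve.
From the visible intercepts: the curve avoids every integer x-axis point in the box; it meets the y-axis at y = 1 (among the integer gridlines).
These observations pin down the coefficients.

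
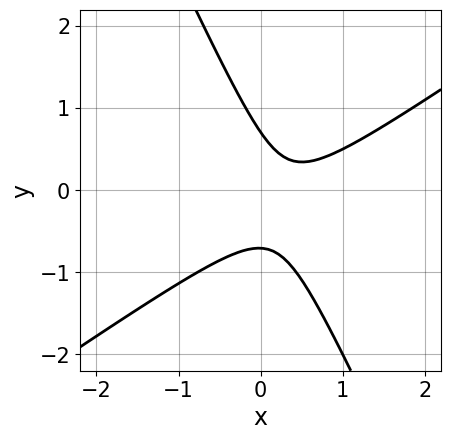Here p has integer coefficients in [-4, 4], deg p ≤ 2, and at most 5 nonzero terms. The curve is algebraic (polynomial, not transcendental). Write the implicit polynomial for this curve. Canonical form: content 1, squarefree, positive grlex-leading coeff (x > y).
First, the degree is 2 — the shape is more complex than any degree-1 curve.
Then, checking where it meets the axes: the curve avoids every integer x-axis point in the box.
Finally, these observations pin down the coefficients.

3*x^2 - 3*x*y - 2*y^2 - 2*x + 1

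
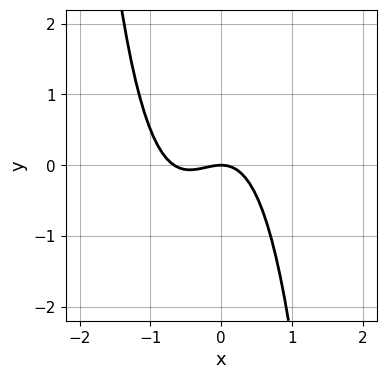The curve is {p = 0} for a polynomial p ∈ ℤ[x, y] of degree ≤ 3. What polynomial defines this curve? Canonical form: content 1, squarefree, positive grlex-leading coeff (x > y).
3*x^3 + 2*x^2 + 2*y

(a) deg p = 3.
(b) From the axis intercepts and sections: it crosses the x-axis at the gridline x = 0; it meets the y-axis at y = 0 (among the integer gridlines).
(c) Solving for integer coefficients yields p as stated.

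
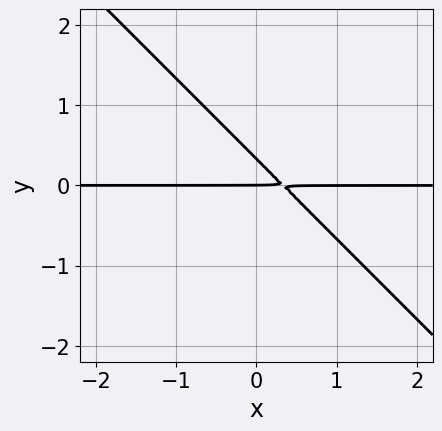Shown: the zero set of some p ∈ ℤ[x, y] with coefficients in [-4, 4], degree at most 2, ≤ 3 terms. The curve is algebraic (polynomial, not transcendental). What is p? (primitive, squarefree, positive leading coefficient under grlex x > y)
1. deg p = 2. No degree-1 curve has this shape.
2. Reading off the gridlines: it crosses the y-axis at the gridline y = 0; every point of the x-axis in the box is on the curve.
3. Matching integer coefficients to the picture gives p.

3*x*y + 3*y^2 - y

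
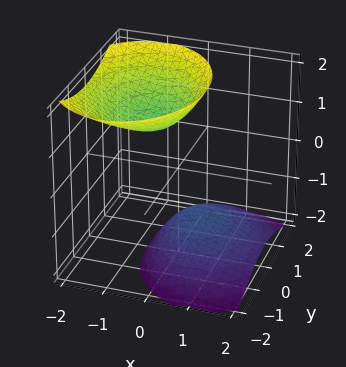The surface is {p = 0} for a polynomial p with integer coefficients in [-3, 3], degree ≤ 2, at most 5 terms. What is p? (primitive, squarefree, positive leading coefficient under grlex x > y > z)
3*x^2 + 3*x*z + 2*y^2 - 2*z^2 + 3

1. There are 2 components. They look like related sheets of one shape, so recover p as a whole.
2. The degree is 2 — a generic line meets the surface in up to 2 points.
3. From the visible intercepts: no x-intercept at any integer in the box; no y-intercept at any integer in the box.
4. Putting this together gives p.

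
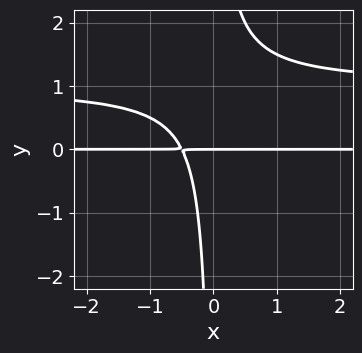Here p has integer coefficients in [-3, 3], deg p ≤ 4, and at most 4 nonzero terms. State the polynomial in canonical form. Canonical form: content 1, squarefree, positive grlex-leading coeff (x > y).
deg p = 3. No degree-2 curve has this shape.
Checking where it meets the axes: it crosses the y-axis at the gridline y = 0; the visible x-axis segment lies entirely on the curve.
These observations pin down the coefficients.

2*x*y^2 - 2*x*y - y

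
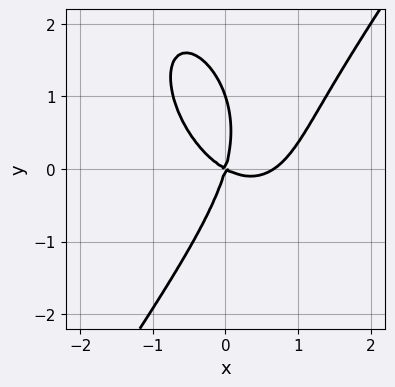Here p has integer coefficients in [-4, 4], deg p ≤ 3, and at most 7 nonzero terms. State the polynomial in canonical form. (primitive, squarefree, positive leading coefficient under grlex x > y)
First, degree: the shape is more complex than any degree-2 curve, so deg p = 3.
Then, reading off the gridlines: it crosses the x-axis at the gridline x = 0; the y-axis gridline crossings are at y ∈ {0, 1}.
Finally, matching integer coefficients to the picture gives p.

3*x^3 - y^3 - 2*x^2 - 3*x*y + y^2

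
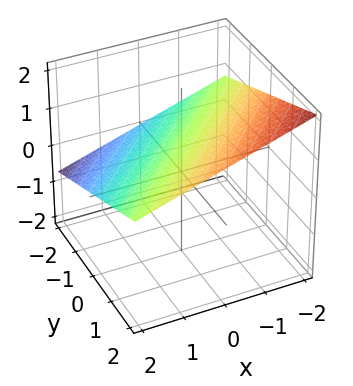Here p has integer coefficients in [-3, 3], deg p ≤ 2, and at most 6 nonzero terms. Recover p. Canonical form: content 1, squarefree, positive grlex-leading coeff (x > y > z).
x - y + 3*z - 2

First, the degree is 1 — the surface is flat (a plane).
Then, from the visible intercepts: it crosses the x-axis at the gridline x = 2; one y-axis crossing is at y = -2.
Finally, these observations pin down the coefficients.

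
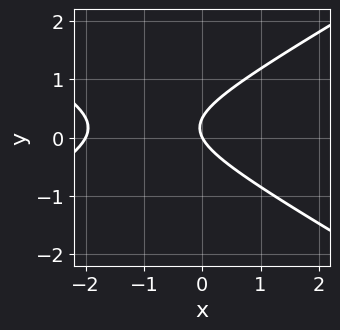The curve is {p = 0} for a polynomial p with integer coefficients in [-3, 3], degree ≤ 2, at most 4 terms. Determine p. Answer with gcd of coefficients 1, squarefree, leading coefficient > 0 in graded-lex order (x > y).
1. Degree: no degree-1 curve has this shape, so deg p = 2.
2. Observable constraints: among the integer gridlines, it crosses the x-axis at x ∈ {-2, 0}; it meets the y-axis at y = 0 (among the integer gridlines).
3. These observations pin down the coefficients.

x^2 - 3*y^2 + 2*x + y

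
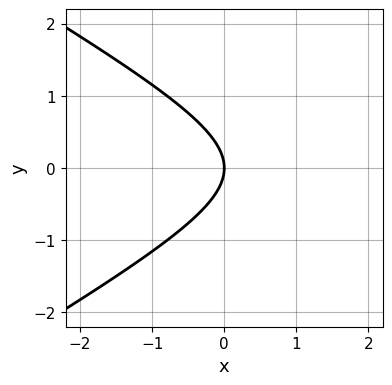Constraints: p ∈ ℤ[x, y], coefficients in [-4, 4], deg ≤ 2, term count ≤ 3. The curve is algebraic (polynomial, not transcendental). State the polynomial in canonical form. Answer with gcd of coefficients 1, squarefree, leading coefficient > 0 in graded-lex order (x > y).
x^2 - 3*y^2 - 3*x

First, the degree is 2 — no degree-1 curve has this shape.
Next, symmetries: it's symmetric under y → −y, forcing even powers of y.
Then, against the integer gridlines: one y-axis crossing is at y = 0; it meets the x-axis at x = 0 (among the integer gridlines).
Finally, the integer polynomial consistent with all of this is the stated p.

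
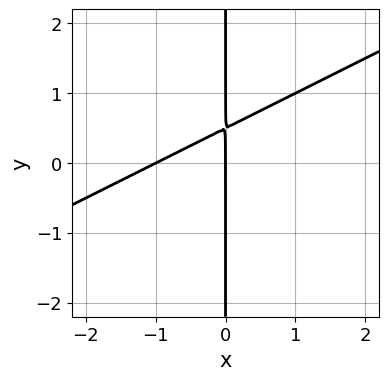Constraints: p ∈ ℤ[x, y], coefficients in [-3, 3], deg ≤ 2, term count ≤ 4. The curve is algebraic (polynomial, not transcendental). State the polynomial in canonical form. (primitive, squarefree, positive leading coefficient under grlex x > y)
x^2 - 2*x*y + x

First, the degree is 2 — no degree-1 curve has this shape.
Next, from the visible intercepts: among the integer gridlines, it crosses the x-axis at x ∈ {-1, 0}; every point of the y-axis in the box is on the curve.
Finally, the integer polynomial consistent with all of this is the stated p.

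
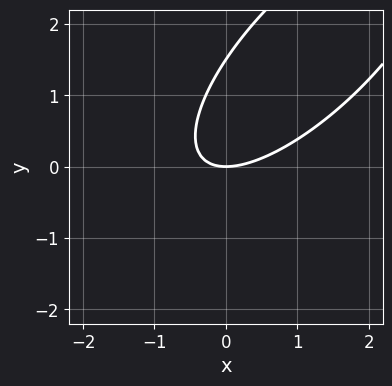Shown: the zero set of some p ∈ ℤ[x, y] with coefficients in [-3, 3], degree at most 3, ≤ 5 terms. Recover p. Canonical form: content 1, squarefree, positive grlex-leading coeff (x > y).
2*x^2 - 3*x*y + 2*y^2 - 3*y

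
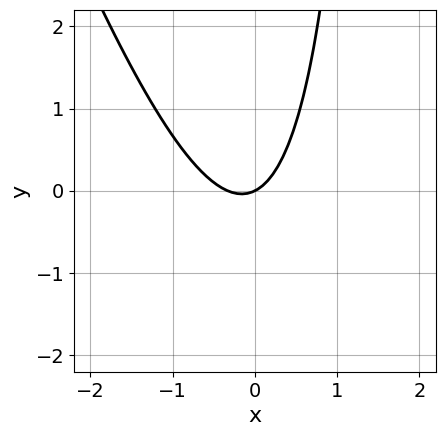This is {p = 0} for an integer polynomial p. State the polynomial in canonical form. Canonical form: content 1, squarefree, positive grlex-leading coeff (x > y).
(a) deg p = 2. A generic line meets the curve in up to 2 points.
(b) Against the integer gridlines: one x-axis crossing is at x = 0; it meets the y-axis at y = 0 (among the integer gridlines).
(c) Solving for integer coefficients yields p as stated.

3*x^2 + x*y + x - 2*y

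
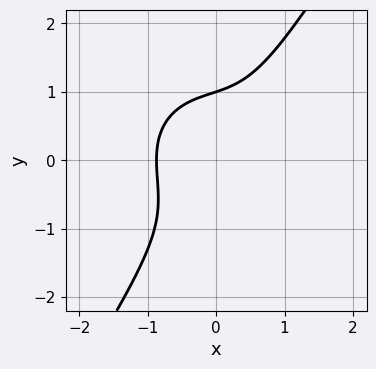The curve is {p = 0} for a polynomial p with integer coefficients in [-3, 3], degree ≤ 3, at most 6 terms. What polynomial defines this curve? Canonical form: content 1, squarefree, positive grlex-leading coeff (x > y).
1. Degree: no degree-2 curve has this shape, so deg p = 3.
2. Checking where it meets the axes: it crosses the y-axis at the gridline y = 1.
3. Putting this together gives p.

3*x^3 + 2*x*y^2 - 2*y^3 + 2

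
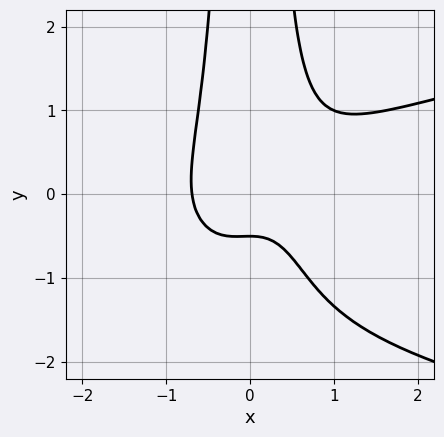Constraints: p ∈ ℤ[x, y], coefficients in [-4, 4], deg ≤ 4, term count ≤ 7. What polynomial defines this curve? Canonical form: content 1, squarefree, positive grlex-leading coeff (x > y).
First, the degree is 4 — the shape is more complex than any degree-3 curve.
Finally, the integer polynomial consistent with all of this is the stated p.

3*x^2*y^2 - 3*x^3 + 3*x^2*y - 2*y - 1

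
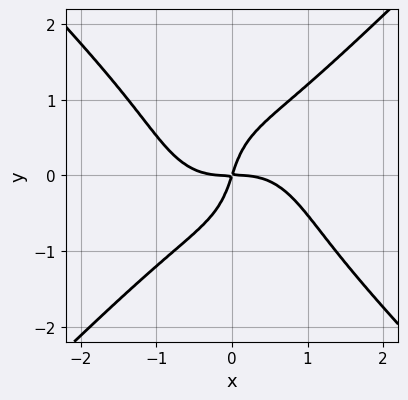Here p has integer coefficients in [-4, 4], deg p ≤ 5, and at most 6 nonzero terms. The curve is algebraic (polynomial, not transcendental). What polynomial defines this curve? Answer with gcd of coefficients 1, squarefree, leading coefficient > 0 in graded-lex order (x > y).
(a) The degree is 4 — a generic line meets the curve in up to 4 points.
(b) From the visible intercepts: it crosses the x-axis at the gridline x = 0; one y-axis crossing is at y = 0.
(c) Matching integer coefficients to the picture gives p.

2*x^4 - 2*y^4 + 3*x*y - y^2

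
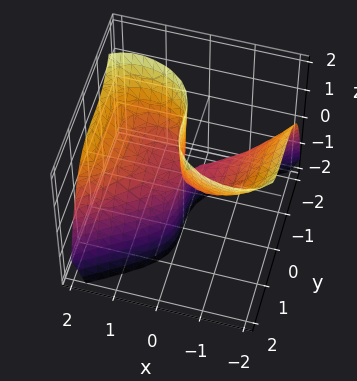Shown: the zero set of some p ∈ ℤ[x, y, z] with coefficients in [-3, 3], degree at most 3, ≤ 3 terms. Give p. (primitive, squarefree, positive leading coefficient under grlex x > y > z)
1. The degree is 3 — no degree-2 surface has this shape.
2. From the visible intercepts: it meets the x-axis at x = 0 (among the integer gridlines); it crosses the y-axis at the gridline y = 0; the visible z-axis segment lies entirely on the surface.
3. Together with the visible shape, these determine p as stated.

x^3 - 2*y^3 - 3*x*z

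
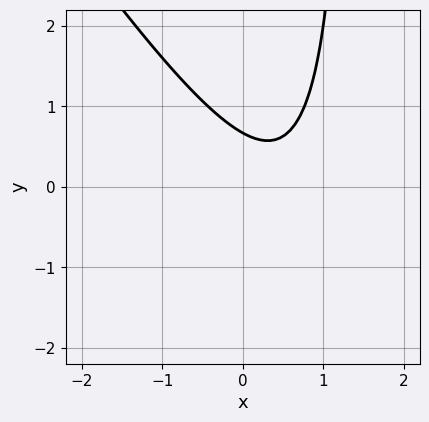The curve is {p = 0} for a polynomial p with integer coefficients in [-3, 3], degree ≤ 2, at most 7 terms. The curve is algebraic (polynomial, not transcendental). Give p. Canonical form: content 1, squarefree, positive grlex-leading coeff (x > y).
3*x^2 + 2*x*y - 3*x - 3*y + 2

First, deg p = 2.
Next, from the visible intercepts: the curve avoids every integer x-axis point in the box.
Finally, assembling these constraints gives the stated polynomial.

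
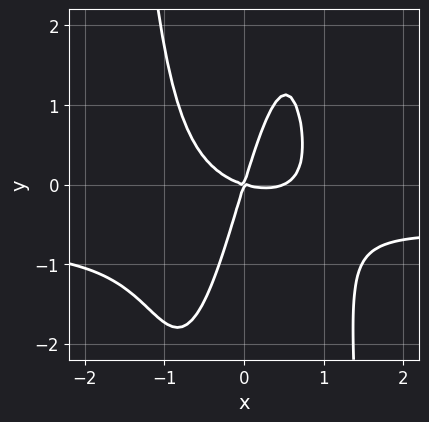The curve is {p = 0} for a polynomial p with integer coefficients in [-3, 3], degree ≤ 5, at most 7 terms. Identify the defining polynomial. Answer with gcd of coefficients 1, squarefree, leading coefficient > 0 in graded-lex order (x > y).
Degree: a generic line meets the curve in up to 4 points, so deg p = 4.
Checking where it meets the axes: one y-axis crossing is at y = 0; one x-axis crossing is at x = 0.
Together with the visible shape, these determine p as stated.

3*x^3*y + 2*x^3 - x^2 - 3*x*y + y^2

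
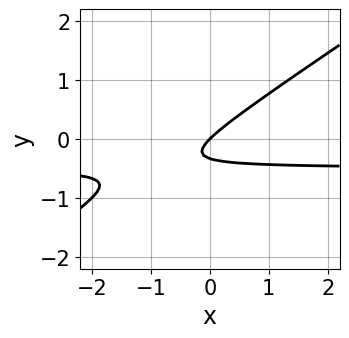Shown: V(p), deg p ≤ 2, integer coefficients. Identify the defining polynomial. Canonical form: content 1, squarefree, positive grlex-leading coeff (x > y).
2*x*y - 3*y^2 + x - y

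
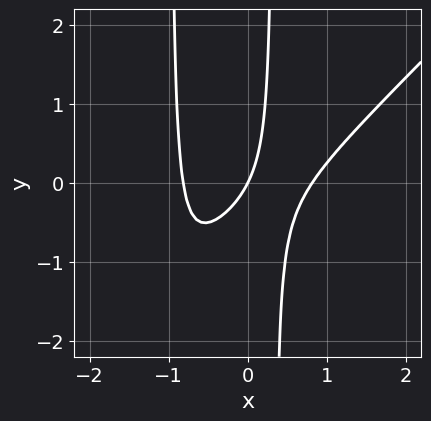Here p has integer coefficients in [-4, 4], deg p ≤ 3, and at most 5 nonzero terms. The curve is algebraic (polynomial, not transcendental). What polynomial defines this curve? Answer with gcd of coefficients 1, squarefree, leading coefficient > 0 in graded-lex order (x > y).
3*x^3 - 3*x^2*y - 2*x*y - 2*x + y

(a) Degree: no degree-2 curve has this shape, so deg p = 3.
(b) Checking where it meets the axes: one x-axis crossing is at x = 0; it crosses the y-axis at the gridline y = 0.
(c) Putting this together gives p.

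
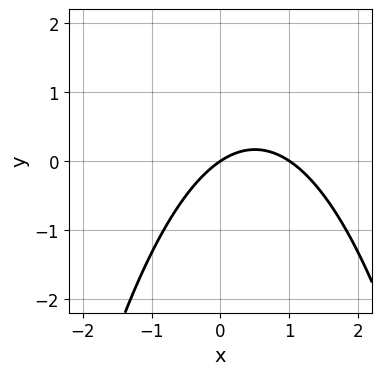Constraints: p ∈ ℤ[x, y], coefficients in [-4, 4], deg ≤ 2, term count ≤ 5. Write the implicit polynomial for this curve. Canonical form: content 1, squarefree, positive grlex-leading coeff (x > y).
1. deg p = 2. No degree-1 curve has this shape.
2. From the axis intercepts and sections: it crosses the y-axis at the gridline y = 0; among the integer gridlines, it crosses the x-axis at x ∈ {0, 1}.
3. Solving for integer coefficients yields p as stated.

2*x^2 - 2*x + 3*y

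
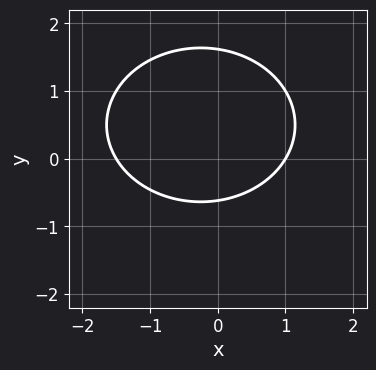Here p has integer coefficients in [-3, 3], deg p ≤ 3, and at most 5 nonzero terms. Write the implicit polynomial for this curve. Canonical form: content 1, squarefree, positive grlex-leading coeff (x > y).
2*x^2 + 3*y^2 + x - 3*y - 3

1. deg p = 2. A generic line meets the curve in up to 2 points.
2. Checking where it meets the axes: it meets the x-axis at x = 1 (among the integer gridlines).
3. The integer polynomial consistent with all of this is the stated p.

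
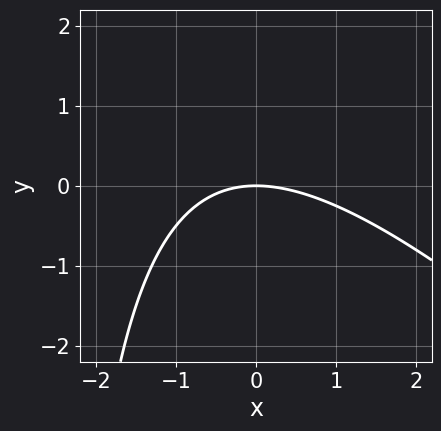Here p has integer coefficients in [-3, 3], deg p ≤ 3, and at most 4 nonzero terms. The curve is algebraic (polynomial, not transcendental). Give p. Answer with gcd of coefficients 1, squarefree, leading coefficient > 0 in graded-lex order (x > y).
x^2 + x*y + 3*y

1. The degree is 2 — a generic line meets the curve in up to 2 points.
2. Observable constraints: one x-axis crossing is at x = 0; one y-axis crossing is at y = 0.
3. The integer polynomial consistent with all of this is the stated p.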